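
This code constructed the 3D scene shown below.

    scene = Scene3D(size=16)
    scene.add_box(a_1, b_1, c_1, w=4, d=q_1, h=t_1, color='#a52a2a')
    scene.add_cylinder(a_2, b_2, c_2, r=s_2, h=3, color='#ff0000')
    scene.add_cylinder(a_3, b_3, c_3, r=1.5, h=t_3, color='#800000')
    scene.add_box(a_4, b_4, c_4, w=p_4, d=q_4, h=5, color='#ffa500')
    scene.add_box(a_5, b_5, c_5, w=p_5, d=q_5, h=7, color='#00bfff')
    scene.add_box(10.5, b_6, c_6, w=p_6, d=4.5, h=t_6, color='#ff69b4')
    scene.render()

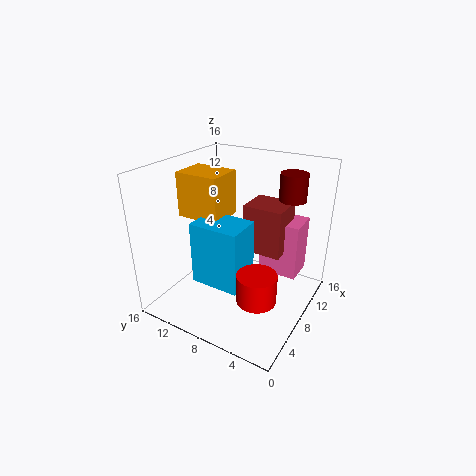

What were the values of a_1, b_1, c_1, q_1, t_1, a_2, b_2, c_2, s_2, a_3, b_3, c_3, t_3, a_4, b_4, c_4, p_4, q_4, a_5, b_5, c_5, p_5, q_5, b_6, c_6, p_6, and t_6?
a_1 = 9, b_1 = 3.5, c_1 = 6, q_1 = 4.5, t_1 = 5.5, a_2 = 4, b_2 = 3.5, c_2 = 4, s_2 = 2, a_3 = 12, b_3 = 3.5, c_3 = 12, t_3 = 3, a_4 = 6, b_4 = 9.5, c_4 = 10, p_4 = 4, q_4 = 5, a_5 = 4, b_5 = 6, c_5 = 3.5, p_5 = 4, q_5 = 5.5, b_6 = 2, c_6 = 3, p_6 = 3.5, t_6 = 6.5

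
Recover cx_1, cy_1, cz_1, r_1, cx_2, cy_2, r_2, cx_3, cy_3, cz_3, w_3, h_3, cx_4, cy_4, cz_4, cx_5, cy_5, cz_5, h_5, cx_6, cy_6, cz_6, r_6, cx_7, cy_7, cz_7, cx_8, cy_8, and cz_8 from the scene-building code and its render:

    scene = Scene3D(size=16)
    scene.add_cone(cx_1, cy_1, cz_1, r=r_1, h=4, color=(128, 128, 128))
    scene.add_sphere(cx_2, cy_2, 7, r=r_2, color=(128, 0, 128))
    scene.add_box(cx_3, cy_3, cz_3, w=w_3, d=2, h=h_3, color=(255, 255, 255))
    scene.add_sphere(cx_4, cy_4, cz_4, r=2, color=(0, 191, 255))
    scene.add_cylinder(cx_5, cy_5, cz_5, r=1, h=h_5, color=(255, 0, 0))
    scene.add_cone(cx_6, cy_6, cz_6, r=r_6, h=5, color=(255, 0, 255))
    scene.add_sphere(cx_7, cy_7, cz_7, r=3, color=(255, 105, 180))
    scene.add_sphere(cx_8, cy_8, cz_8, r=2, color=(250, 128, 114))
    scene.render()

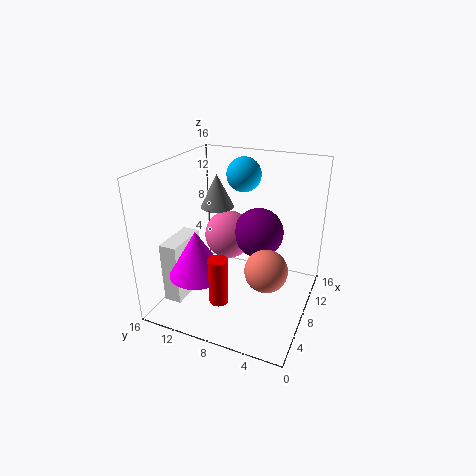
cx_1 = 11; cy_1 = 12; cz_1 = 10; r_1 = 2; cx_2 = 12; cy_2 = 7; r_2 = 3; cx_3 = 3; cy_3 = 13; cz_3 = 1; w_3 = 5; h_3 = 7; cx_4 = 12; cy_4 = 9; cz_4 = 14; cx_5 = 3; cy_5 = 8; cz_5 = 3; h_5 = 5; cx_6 = 4; cy_6 = 11; cz_6 = 5; r_6 = 3; cx_7 = 12; cy_7 = 11; cz_7 = 6; cx_8 = 3; cy_8 = 3; cz_8 = 8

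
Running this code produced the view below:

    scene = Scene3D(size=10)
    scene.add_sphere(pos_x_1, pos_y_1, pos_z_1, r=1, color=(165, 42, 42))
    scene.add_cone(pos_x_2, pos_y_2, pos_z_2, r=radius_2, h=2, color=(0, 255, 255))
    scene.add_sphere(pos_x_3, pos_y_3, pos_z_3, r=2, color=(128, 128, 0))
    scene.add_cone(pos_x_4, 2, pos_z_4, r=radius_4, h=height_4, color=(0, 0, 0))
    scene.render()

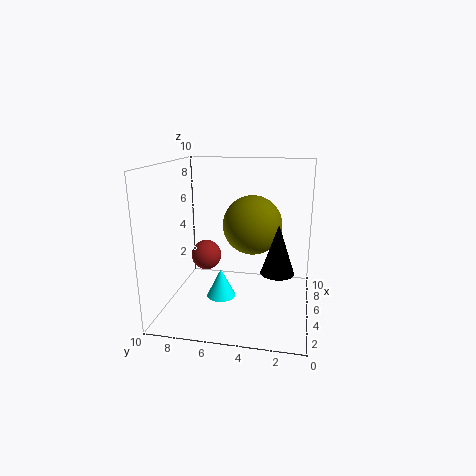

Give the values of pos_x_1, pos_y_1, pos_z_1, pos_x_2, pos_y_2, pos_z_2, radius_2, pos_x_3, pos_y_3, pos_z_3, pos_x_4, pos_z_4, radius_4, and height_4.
pos_x_1 = 4; pos_y_1 = 7; pos_z_1 = 4; pos_x_2 = 4; pos_y_2 = 6; pos_z_2 = 1; radius_2 = 1; pos_x_3 = 5; pos_y_3 = 4; pos_z_3 = 6; pos_x_4 = 2; pos_z_4 = 4; radius_4 = 1; height_4 = 3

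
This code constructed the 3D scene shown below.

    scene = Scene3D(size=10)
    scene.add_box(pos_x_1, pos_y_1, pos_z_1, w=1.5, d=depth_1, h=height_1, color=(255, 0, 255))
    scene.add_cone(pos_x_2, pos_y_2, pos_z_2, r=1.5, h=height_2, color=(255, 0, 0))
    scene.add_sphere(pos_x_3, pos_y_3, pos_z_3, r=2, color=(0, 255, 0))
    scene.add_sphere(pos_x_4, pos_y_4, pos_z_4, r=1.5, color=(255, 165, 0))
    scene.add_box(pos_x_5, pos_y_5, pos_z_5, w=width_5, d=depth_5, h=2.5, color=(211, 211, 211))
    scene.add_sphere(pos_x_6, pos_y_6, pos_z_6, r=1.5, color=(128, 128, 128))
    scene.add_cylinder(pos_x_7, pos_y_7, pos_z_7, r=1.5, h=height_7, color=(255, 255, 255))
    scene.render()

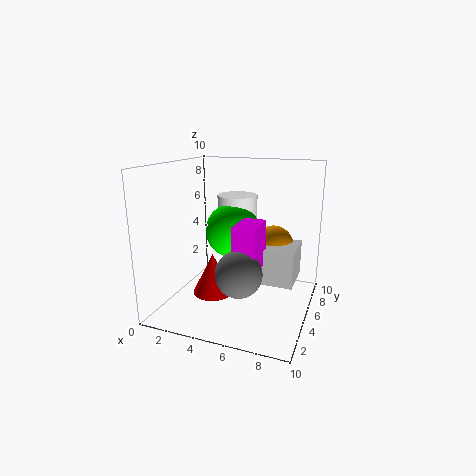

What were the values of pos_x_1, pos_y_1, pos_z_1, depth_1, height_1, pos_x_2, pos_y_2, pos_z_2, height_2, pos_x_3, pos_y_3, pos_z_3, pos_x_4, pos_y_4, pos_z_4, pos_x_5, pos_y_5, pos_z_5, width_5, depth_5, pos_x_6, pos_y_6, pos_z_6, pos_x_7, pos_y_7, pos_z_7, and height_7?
pos_x_1 = 5.5, pos_y_1 = 2.5, pos_z_1 = 3.5, depth_1 = 2.5, height_1 = 3, pos_x_2 = 3, pos_y_2 = 5, pos_z_2 = 0.5, height_2 = 3, pos_x_3 = 4, pos_y_3 = 6.5, pos_z_3 = 5, pos_x_4 = 7, pos_y_4 = 7, pos_z_4 = 4, pos_x_5 = 5.5, pos_y_5 = 4.5, pos_z_5 = 2, width_5 = 3.5, depth_5 = 3, pos_x_6 = 6, pos_y_6 = 2.5, pos_z_6 = 3.5, pos_x_7 = 4, pos_y_7 = 7.5, pos_z_7 = 5, height_7 = 2.5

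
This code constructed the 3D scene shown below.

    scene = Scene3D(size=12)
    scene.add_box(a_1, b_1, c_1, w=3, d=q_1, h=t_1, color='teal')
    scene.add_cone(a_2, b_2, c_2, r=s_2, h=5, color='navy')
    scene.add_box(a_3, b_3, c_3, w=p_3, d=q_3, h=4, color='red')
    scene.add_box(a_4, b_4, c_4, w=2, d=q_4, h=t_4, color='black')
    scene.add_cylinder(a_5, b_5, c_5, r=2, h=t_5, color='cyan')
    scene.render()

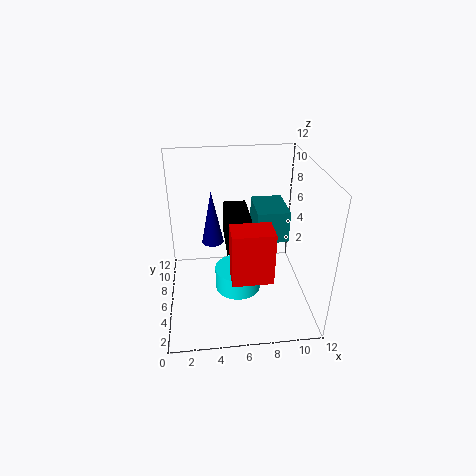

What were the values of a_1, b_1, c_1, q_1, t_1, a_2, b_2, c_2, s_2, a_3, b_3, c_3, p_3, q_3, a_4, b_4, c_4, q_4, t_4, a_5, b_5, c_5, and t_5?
a_1 = 8, b_1 = 8, c_1 = 4, q_1 = 4, t_1 = 3, a_2 = 4, b_2 = 9, c_2 = 4, s_2 = 1, a_3 = 5, b_3 = 1, c_3 = 5, p_3 = 3, q_3 = 2, a_4 = 5, b_4 = 5, c_4 = 5, q_4 = 4, t_4 = 3, a_5 = 6, b_5 = 6, c_5 = 1, t_5 = 2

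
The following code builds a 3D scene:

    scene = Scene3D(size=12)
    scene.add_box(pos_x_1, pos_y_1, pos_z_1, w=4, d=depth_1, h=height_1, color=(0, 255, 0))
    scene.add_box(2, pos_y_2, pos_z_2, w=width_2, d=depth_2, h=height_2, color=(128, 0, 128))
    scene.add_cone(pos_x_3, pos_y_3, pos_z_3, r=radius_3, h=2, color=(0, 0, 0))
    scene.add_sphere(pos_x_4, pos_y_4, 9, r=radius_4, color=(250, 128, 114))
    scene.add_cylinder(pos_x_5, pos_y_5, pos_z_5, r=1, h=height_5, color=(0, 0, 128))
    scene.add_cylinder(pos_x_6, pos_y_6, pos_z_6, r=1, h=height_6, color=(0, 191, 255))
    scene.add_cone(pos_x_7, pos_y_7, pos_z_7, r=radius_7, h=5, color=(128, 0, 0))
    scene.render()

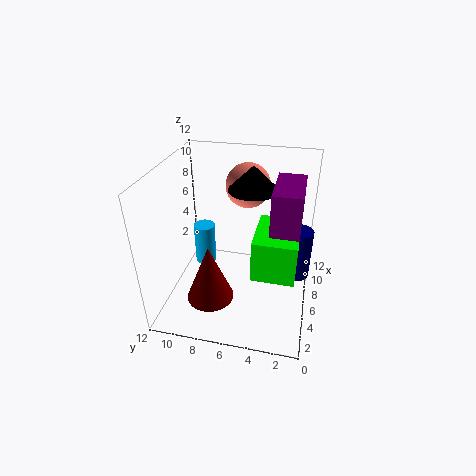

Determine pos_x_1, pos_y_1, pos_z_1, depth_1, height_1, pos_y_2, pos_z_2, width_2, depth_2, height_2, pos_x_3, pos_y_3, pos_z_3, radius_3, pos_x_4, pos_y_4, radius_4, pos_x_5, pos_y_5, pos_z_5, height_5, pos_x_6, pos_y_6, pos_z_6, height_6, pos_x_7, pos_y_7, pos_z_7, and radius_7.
pos_x_1 = 1
pos_y_1 = 1
pos_z_1 = 6
depth_1 = 3
height_1 = 3
pos_y_2 = 1
pos_z_2 = 8
width_2 = 4
depth_2 = 2
height_2 = 4
pos_x_3 = 7
pos_y_3 = 5
pos_z_3 = 10
radius_3 = 2
pos_x_4 = 10
pos_y_4 = 6
radius_4 = 2
pos_x_5 = 5
pos_y_5 = 1
pos_z_5 = 4
height_5 = 4
pos_x_6 = 9
pos_y_6 = 10
pos_z_6 = 1
height_6 = 4
pos_x_7 = 4
pos_y_7 = 8
pos_z_7 = 1
radius_7 = 2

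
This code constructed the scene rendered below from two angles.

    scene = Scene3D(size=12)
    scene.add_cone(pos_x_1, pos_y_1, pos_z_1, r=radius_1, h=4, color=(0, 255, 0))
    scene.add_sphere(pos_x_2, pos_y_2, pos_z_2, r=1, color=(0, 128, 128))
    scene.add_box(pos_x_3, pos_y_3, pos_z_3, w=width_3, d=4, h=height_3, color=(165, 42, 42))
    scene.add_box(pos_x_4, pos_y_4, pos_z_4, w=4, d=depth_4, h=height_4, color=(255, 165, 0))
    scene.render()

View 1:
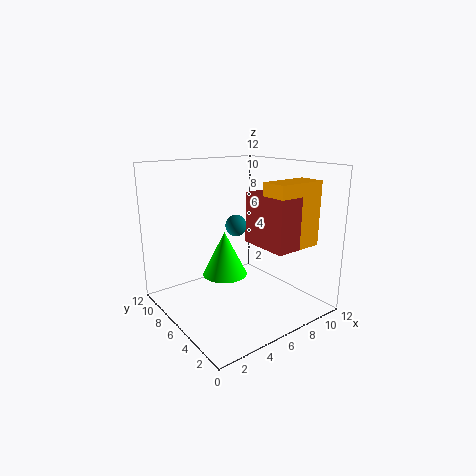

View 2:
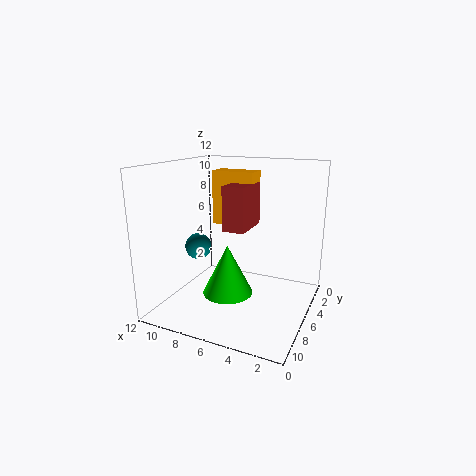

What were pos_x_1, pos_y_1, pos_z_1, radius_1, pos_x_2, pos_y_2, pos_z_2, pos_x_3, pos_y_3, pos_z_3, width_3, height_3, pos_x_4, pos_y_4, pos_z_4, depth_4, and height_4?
pos_x_1 = 6, pos_y_1 = 8, pos_z_1 = 2, radius_1 = 2, pos_x_2 = 8, pos_y_2 = 9, pos_z_2 = 6, pos_x_3 = 6, pos_y_3 = 1, pos_z_3 = 6, width_3 = 2, height_3 = 4, pos_x_4 = 6, pos_y_4 = 1, pos_z_4 = 6, depth_4 = 2, height_4 = 5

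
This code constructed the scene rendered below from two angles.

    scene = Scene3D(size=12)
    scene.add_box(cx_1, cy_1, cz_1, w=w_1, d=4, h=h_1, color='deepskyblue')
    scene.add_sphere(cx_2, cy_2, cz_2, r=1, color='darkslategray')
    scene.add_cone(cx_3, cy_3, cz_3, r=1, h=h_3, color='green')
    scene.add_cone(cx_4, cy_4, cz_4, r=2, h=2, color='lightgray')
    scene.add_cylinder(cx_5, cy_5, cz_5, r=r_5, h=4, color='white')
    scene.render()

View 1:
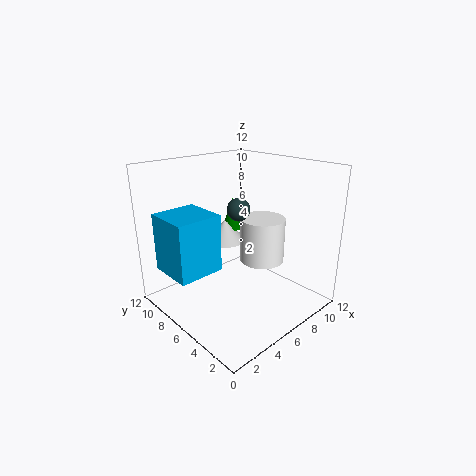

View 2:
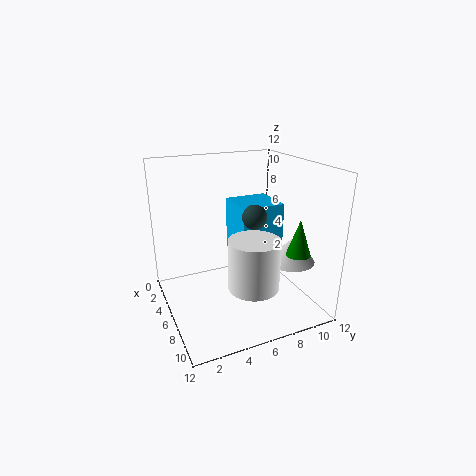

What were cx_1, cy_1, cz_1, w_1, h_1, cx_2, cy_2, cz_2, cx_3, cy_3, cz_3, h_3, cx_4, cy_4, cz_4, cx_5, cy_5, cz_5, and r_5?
cx_1 = 1
cy_1 = 7
cz_1 = 3
w_1 = 4
h_1 = 5
cx_2 = 7
cy_2 = 7
cz_2 = 8
cx_3 = 9
cy_3 = 10
cz_3 = 5
h_3 = 3
cx_4 = 8
cy_4 = 10
cz_4 = 4
cx_5 = 9
cy_5 = 6
cz_5 = 3
r_5 = 2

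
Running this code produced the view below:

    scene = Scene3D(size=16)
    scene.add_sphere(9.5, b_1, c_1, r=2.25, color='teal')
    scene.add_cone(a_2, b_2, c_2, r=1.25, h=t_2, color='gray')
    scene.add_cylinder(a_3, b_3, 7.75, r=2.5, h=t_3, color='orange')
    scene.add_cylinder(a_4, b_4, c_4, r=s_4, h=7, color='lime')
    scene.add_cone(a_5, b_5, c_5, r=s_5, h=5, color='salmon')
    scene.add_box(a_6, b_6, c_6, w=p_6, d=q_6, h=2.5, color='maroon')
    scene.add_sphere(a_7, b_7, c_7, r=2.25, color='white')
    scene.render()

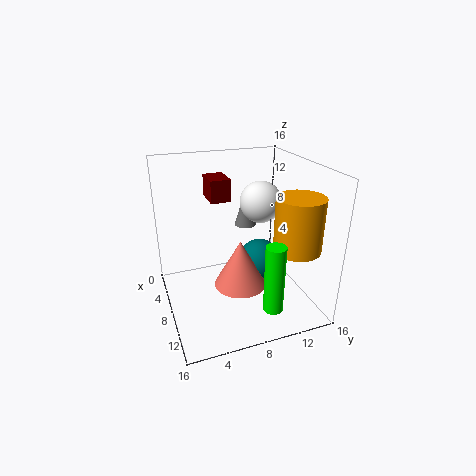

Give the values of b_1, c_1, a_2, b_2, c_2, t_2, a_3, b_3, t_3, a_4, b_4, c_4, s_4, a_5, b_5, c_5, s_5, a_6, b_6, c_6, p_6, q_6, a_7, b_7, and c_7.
b_1 = 10, c_1 = 5.75, a_2 = 5.75, b_2 = 9.75, c_2 = 8.5, t_2 = 4.25, a_3 = 12.25, b_3 = 13, t_3 = 5.75, a_4 = 14.75, b_4 = 9.25, c_4 = 3, s_4 = 1, a_5 = 10.75, b_5 = 7.25, c_5 = 4, s_5 = 2.75, a_6 = 3.25, b_6 = 5.5, c_6 = 11.75, p_6 = 3.25, q_6 = 2.25, a_7 = 8.25, b_7 = 10.5, c_7 = 12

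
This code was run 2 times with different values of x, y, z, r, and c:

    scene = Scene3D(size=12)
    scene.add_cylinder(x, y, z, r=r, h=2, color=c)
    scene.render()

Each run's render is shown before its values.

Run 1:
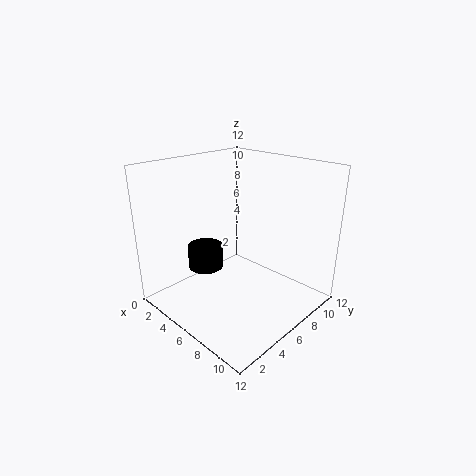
x = 3.5
y = 4.5
z = 3
r = 1.5
c = 'black'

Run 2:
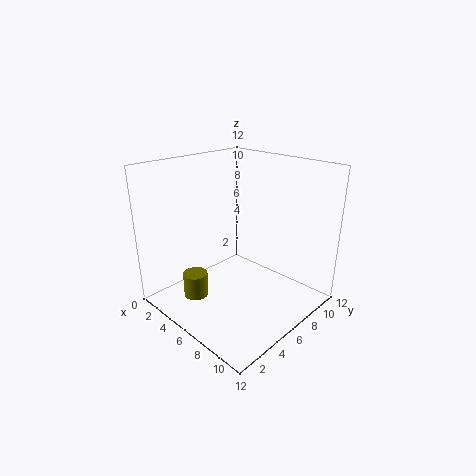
x = 4.5
y = 2.5
z = 1.5
r = 1
c = 'olive'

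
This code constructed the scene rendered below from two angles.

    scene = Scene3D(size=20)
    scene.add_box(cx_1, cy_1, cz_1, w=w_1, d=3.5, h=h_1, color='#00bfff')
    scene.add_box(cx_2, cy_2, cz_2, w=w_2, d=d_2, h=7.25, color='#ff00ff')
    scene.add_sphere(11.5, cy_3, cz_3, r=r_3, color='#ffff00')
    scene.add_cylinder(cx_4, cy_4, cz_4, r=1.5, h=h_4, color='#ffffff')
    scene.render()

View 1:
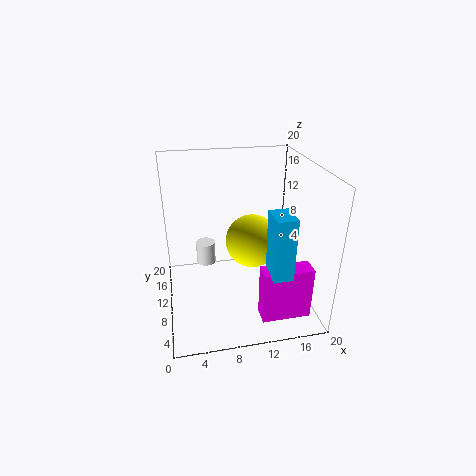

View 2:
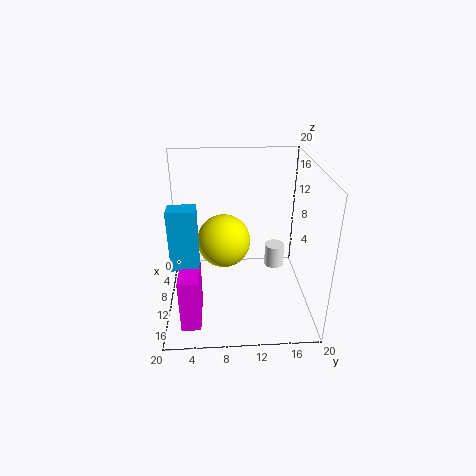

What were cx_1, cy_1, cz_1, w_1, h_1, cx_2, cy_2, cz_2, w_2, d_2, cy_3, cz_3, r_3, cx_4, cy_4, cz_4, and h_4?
cx_1 = 12.5; cy_1 = 1.25; cz_1 = 8.25; w_1 = 2.5; h_1 = 8; cx_2 = 11.75; cy_2 = 2.25; cz_2 = 1.25; w_2 = 6.5; d_2 = 2.5; cy_3 = 8; cz_3 = 10.5; r_3 = 3.5; cx_4 = 6; cy_4 = 16; cz_4 = 3; h_4 = 3.5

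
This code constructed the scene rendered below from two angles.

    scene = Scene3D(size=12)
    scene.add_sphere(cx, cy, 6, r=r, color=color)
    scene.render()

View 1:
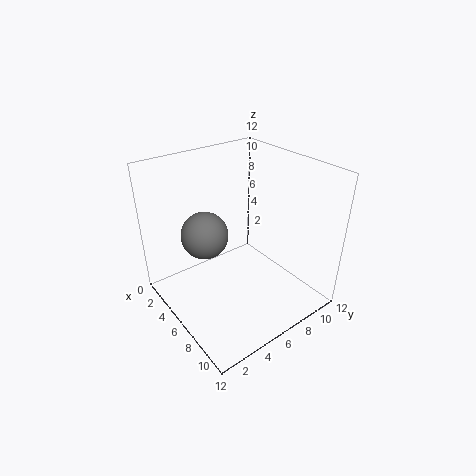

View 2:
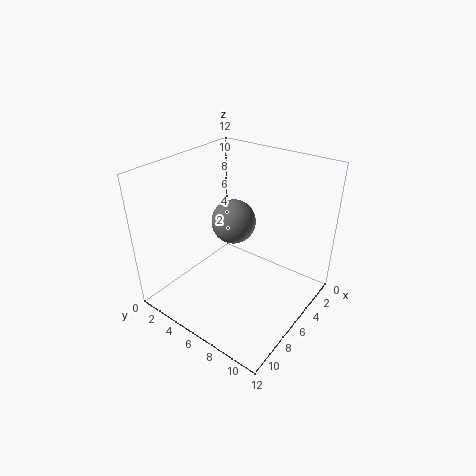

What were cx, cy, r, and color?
cx = 4, cy = 4, r = 2, color = 'gray'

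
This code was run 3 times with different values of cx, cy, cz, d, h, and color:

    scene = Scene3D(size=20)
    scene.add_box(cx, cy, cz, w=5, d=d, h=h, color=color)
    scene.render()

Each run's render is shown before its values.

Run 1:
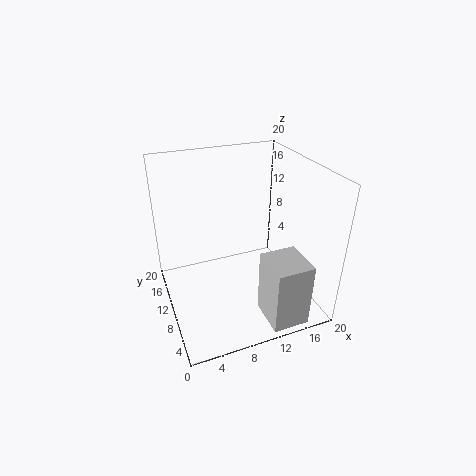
cx = 11.5
cy = 0.5
cz = 0.5
d = 5.5
h = 9
color = 'lightgray'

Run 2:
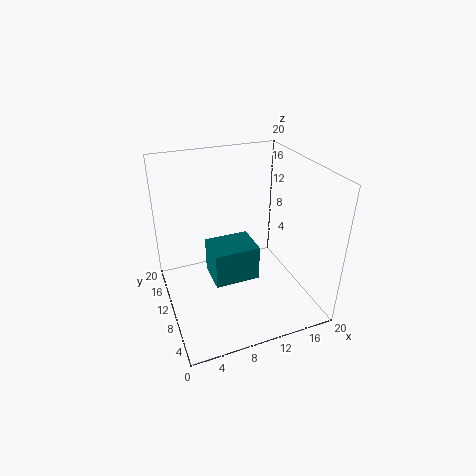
cx = 4
cy = 1
cz = 10
d = 4
h = 4
color = 'teal'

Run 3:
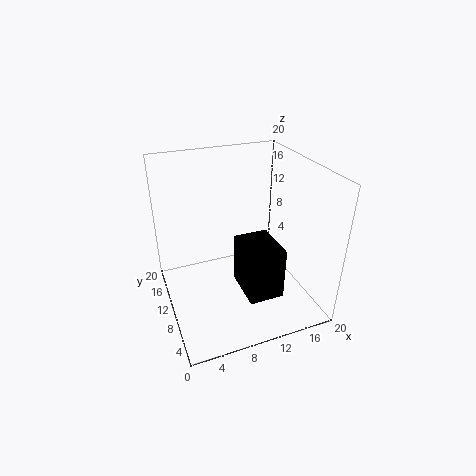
cx = 10
cy = 5
cz = 2
d = 6.5
h = 7.5
color = 'black'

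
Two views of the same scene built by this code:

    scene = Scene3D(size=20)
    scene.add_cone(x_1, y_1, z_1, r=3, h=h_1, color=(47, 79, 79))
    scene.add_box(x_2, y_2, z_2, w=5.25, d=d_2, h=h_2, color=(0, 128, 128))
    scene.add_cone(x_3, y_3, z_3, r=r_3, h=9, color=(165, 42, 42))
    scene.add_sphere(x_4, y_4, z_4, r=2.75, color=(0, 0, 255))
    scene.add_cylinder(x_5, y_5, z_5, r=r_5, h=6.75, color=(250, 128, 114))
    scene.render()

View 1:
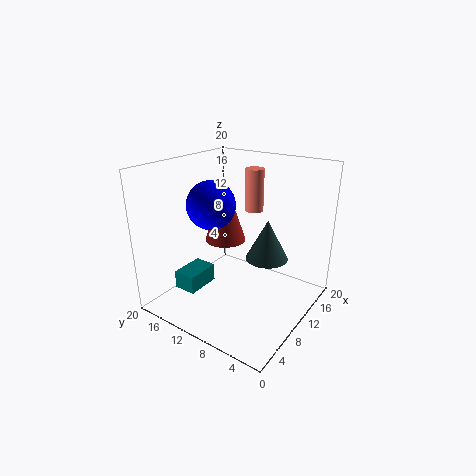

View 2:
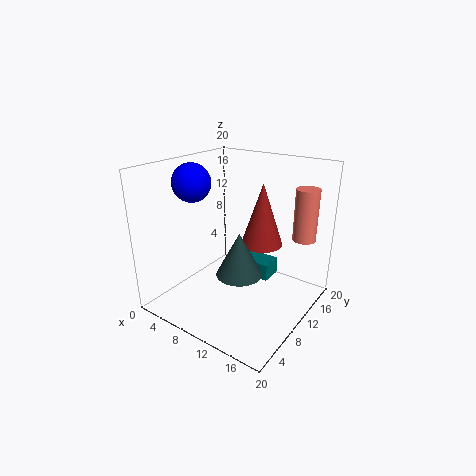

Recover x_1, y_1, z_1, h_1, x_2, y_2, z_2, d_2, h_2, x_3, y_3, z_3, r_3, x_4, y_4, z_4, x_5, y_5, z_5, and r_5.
x_1 = 12.5
y_1 = 6.75
z_1 = 6.75
h_1 = 5.75
x_2 = 6.25
y_2 = 15.75
z_2 = 0.5
d_2 = 3.5
h_2 = 2.75
x_3 = 11.75
y_3 = 13.5
z_3 = 8.25
r_3 = 3
x_4 = 3
y_4 = 8.75
z_4 = 17
x_5 = 18.5
y_5 = 12.75
z_5 = 11
r_5 = 1.5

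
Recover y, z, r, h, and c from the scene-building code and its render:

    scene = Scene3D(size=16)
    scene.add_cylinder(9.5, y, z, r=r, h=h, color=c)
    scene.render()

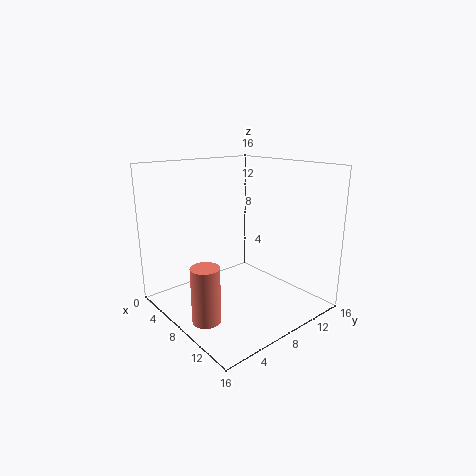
y = 2.5, z = 0.5, r = 1.5, h = 6, c = 'salmon'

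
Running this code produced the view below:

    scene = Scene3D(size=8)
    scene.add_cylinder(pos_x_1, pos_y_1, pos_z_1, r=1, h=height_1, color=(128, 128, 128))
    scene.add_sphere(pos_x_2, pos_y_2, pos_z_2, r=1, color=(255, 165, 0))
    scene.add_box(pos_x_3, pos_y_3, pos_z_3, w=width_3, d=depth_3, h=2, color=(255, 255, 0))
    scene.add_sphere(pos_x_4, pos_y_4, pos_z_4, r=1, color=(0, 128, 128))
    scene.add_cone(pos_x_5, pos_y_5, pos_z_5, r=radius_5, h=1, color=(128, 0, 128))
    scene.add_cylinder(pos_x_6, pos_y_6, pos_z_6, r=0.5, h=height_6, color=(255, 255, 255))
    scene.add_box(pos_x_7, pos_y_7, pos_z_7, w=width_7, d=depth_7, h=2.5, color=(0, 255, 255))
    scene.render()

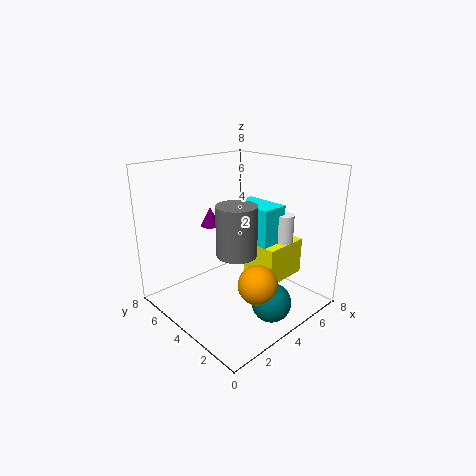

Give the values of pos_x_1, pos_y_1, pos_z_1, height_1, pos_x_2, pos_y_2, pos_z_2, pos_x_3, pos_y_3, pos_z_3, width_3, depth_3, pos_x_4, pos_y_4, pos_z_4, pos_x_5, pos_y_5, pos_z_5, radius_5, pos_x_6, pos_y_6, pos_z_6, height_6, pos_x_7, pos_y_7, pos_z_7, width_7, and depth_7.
pos_x_1 = 2.5
pos_y_1 = 2.5
pos_z_1 = 4
height_1 = 2.5
pos_x_2 = 3
pos_y_2 = 1.5
pos_z_2 = 2.5
pos_x_3 = 4
pos_y_3 = 1.5
pos_z_3 = 2
width_3 = 2.5
depth_3 = 2
pos_x_4 = 3.5
pos_y_4 = 1
pos_z_4 = 1.5
pos_x_5 = 2.5
pos_y_5 = 4.5
pos_z_5 = 5
radius_5 = 0.5
pos_x_6 = 5.5
pos_y_6 = 2
pos_z_6 = 2.5
height_6 = 3
pos_x_7 = 4
pos_y_7 = 2
pos_z_7 = 3.5
width_7 = 1.5
depth_7 = 2.5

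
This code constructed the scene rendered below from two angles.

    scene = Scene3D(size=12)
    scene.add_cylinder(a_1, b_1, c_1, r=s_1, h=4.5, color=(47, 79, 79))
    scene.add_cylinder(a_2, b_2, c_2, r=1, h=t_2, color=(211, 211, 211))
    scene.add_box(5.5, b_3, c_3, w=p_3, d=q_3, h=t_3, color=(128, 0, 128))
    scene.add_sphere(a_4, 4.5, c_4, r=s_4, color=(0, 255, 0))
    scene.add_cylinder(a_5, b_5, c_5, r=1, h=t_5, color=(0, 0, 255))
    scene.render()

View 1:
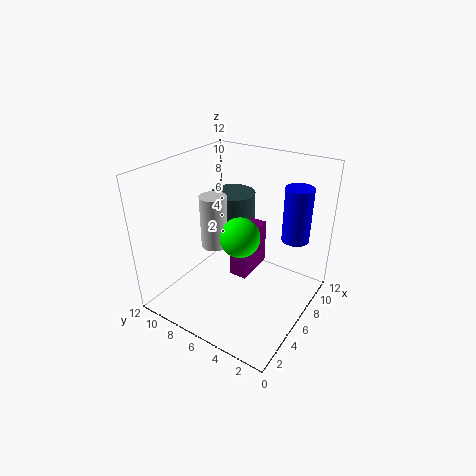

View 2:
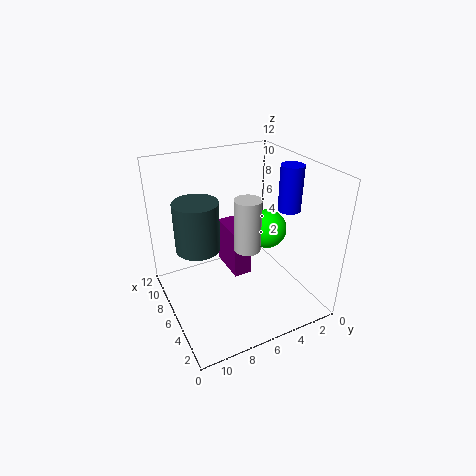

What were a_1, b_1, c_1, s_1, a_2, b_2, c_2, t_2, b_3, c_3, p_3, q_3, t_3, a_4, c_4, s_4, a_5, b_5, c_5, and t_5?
a_1 = 9; b_1 = 8.5; c_1 = 4; s_1 = 2; a_2 = 3.5; b_2 = 6.5; c_2 = 6.5; t_2 = 4; b_3 = 5; c_3 = 2.5; p_3 = 3.5; q_3 = 1.5; t_3 = 4; a_4 = 4; c_4 = 7.5; s_4 = 1.5; a_5 = 6; b_5 = 1; c_5 = 7.5; t_5 = 4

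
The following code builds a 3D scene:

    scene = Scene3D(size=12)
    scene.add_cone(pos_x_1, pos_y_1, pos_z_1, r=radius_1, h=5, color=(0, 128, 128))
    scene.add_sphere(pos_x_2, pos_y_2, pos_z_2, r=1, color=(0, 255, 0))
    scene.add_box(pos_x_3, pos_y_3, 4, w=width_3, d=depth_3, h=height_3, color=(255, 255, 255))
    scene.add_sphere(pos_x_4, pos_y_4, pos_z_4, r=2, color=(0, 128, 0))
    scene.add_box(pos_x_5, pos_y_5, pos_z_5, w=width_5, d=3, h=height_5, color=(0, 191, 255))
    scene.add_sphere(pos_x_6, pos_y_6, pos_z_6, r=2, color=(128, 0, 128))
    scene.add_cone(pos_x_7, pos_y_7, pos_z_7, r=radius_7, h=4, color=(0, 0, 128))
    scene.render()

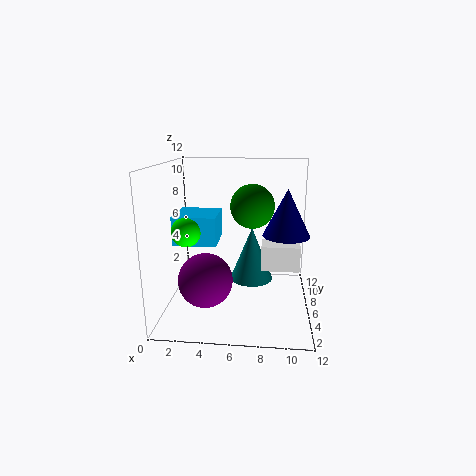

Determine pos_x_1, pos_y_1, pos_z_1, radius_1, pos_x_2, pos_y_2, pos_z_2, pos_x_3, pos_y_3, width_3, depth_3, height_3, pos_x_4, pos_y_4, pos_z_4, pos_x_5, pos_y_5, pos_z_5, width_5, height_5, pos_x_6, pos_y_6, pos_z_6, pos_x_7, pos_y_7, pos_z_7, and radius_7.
pos_x_1 = 7; pos_y_1 = 9; pos_z_1 = 1; radius_1 = 2; pos_x_2 = 3; pos_y_2 = 1; pos_z_2 = 8; pos_x_3 = 8; pos_y_3 = 4; width_3 = 3; depth_3 = 2; height_3 = 2; pos_x_4 = 7; pos_y_4 = 9; pos_z_4 = 8; pos_x_5 = 2; pos_y_5 = 1; pos_z_5 = 7; width_5 = 3; height_5 = 2; pos_x_6 = 4; pos_y_6 = 2; pos_z_6 = 4; pos_x_7 = 10; pos_y_7 = 7; pos_z_7 = 6; radius_7 = 2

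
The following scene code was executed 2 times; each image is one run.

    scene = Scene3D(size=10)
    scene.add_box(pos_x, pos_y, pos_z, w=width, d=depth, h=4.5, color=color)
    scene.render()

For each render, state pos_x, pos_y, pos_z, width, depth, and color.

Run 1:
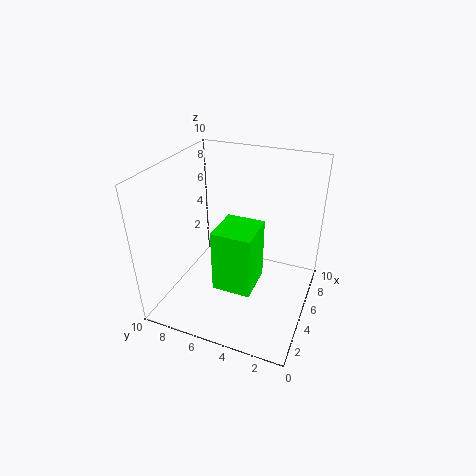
pos_x = 3.25
pos_y = 3.5
pos_z = 1.5
width = 3
depth = 2.75
color = 'lime'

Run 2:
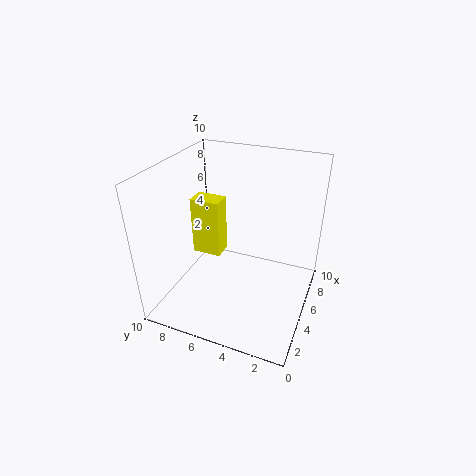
pos_x = 6
pos_y = 7
pos_z = 2.25
width = 1.5
depth = 2.25
color = 'yellow'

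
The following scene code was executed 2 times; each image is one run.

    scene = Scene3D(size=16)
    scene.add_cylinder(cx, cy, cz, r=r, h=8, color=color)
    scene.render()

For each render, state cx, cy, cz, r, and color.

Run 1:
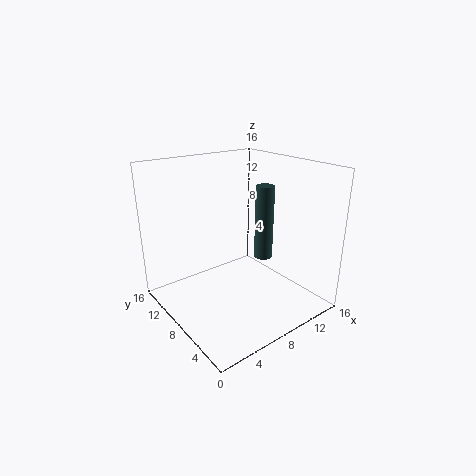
cx = 10; cy = 6; cz = 6; r = 1; color = 'darkslategray'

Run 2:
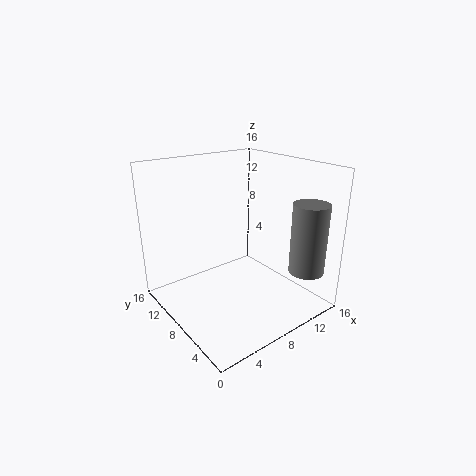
cx = 14; cy = 3; cz = 4; r = 2; color = 'gray'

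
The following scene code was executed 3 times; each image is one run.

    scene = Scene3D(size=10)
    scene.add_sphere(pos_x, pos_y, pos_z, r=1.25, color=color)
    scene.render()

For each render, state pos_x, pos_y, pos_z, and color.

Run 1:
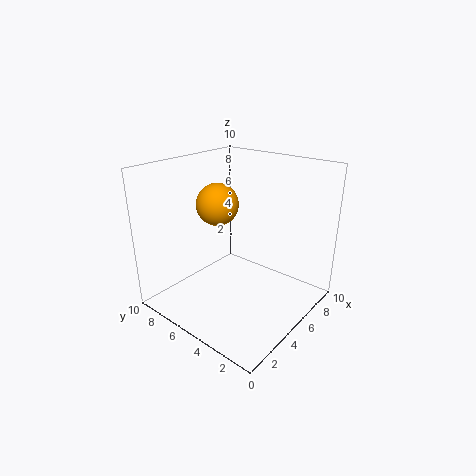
pos_x = 2.5, pos_y = 4.5, pos_z = 8.25, color = 'orange'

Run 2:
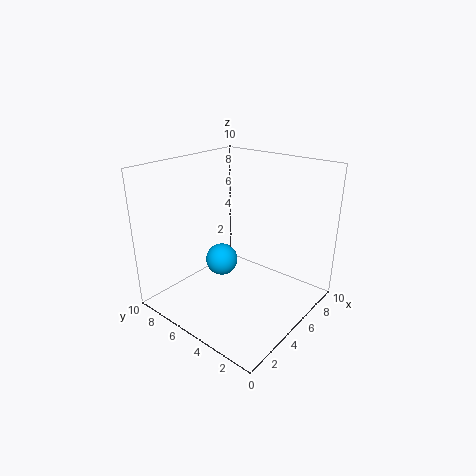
pos_x = 6, pos_y = 7.5, pos_z = 2, color = 'deepskyblue'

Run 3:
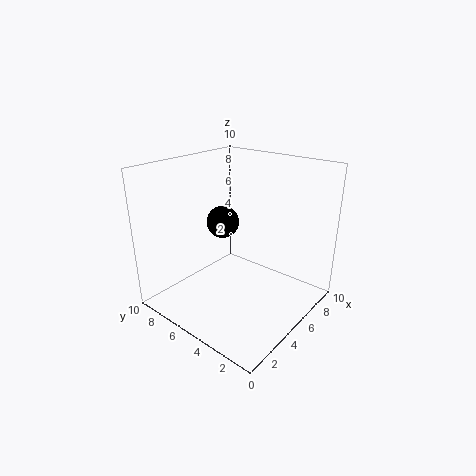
pos_x = 6.5, pos_y = 7.75, pos_z = 5, color = 'black'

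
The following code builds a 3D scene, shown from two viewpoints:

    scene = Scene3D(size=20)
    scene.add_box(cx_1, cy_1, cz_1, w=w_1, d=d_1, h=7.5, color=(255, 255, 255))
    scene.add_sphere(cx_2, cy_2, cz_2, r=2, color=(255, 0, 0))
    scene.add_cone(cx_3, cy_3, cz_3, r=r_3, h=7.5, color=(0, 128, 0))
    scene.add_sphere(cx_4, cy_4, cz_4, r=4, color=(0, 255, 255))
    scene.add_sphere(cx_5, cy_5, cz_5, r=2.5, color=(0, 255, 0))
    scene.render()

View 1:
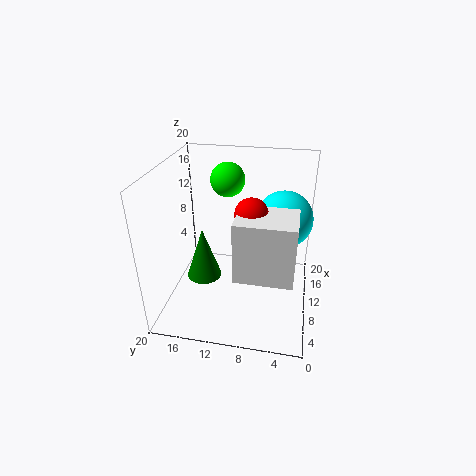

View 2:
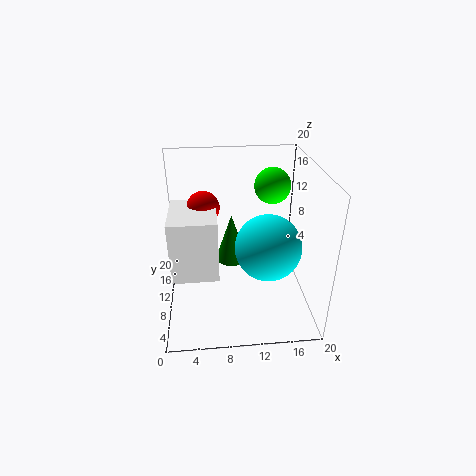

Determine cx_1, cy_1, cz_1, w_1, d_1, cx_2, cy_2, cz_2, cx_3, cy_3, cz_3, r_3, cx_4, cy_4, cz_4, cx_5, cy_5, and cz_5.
cx_1 = 1.5; cy_1 = 2; cz_1 = 9; w_1 = 5.5; d_1 = 7; cx_2 = 5.5; cy_2 = 7.5; cz_2 = 16; cx_3 = 9.5; cy_3 = 15; cz_3 = 3.5; r_3 = 2.5; cx_4 = 13; cy_4 = 4; cz_4 = 12; cx_5 = 15; cy_5 = 12.5; cz_5 = 16.5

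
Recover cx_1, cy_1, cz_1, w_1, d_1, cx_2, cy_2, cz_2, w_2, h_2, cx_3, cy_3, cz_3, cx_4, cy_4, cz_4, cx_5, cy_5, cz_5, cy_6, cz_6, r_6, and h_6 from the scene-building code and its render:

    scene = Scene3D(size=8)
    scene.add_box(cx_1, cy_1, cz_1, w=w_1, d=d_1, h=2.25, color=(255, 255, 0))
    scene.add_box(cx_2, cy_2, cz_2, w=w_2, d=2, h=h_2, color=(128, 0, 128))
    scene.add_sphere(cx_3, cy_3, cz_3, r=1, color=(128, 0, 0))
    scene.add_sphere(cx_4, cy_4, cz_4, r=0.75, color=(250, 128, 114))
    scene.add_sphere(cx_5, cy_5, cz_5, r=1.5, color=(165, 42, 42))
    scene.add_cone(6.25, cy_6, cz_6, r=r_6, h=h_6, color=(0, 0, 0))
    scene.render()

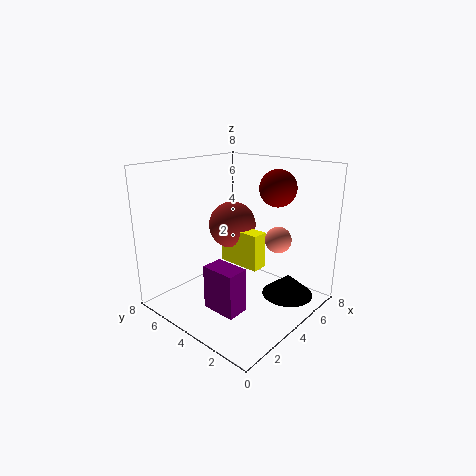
cx_1 = 5.25
cy_1 = 3.75
cz_1 = 1.5
w_1 = 1
d_1 = 2.75
cx_2 = 2
cy_2 = 2.75
cz_2 = 0.25
w_2 = 1.25
h_2 = 2.5
cx_3 = 5.5
cy_3 = 2.5
cz_3 = 6.75
cx_4 = 5.75
cy_4 = 2.5
cz_4 = 3.75
cx_5 = 6
cy_5 = 6.25
cz_5 = 3.75
cy_6 = 2
cz_6 = 0.25
r_6 = 1.5
h_6 = 1.25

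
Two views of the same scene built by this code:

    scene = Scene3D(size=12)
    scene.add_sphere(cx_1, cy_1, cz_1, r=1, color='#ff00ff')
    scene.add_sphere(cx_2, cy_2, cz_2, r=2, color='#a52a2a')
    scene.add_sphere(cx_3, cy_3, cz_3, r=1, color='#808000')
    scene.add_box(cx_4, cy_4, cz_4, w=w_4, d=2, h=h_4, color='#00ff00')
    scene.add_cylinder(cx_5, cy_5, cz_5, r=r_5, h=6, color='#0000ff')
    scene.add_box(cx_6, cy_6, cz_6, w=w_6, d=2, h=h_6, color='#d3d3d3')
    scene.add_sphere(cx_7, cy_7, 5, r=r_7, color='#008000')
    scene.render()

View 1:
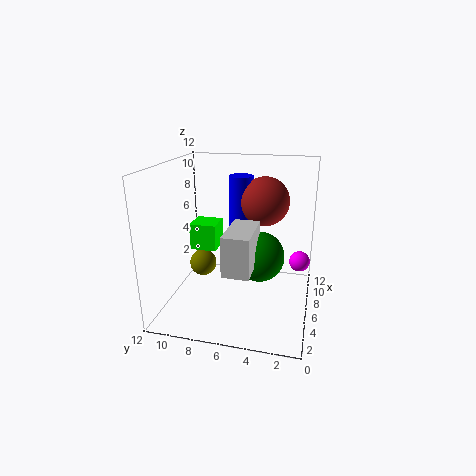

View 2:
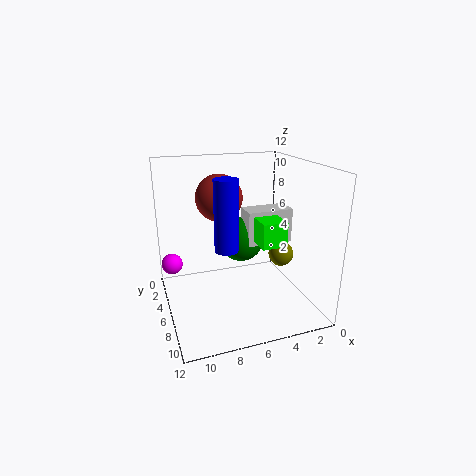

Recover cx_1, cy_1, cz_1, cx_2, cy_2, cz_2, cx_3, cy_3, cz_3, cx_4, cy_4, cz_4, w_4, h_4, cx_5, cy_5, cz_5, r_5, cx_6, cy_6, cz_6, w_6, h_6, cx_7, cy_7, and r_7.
cx_1 = 11
cy_1 = 1
cz_1 = 2
cx_2 = 7
cy_2 = 4
cz_2 = 9
cx_3 = 3
cy_3 = 8
cz_3 = 5
cx_4 = 3
cy_4 = 7
cz_4 = 6
w_4 = 2
h_4 = 2
cx_5 = 7
cy_5 = 6
cz_5 = 5
r_5 = 1
cx_6 = 1
cy_6 = 4
cz_6 = 5
w_6 = 4
h_6 = 3
cx_7 = 5
cy_7 = 4
r_7 = 2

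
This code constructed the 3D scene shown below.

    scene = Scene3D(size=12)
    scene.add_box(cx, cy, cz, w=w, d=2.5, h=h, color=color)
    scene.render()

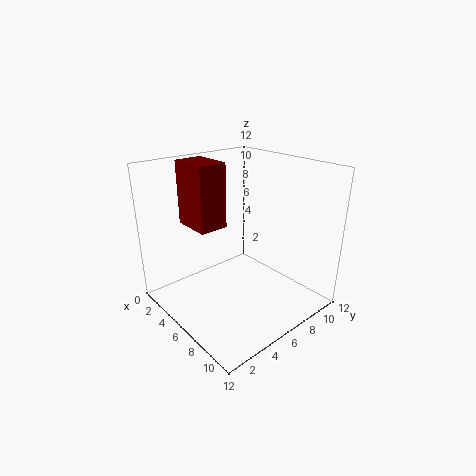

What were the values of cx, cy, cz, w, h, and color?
cx = 1; cy = 3.5; cz = 6.5; w = 3.5; h = 5.5; color = 'maroon'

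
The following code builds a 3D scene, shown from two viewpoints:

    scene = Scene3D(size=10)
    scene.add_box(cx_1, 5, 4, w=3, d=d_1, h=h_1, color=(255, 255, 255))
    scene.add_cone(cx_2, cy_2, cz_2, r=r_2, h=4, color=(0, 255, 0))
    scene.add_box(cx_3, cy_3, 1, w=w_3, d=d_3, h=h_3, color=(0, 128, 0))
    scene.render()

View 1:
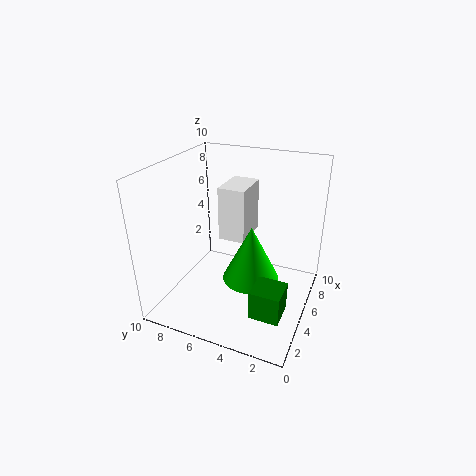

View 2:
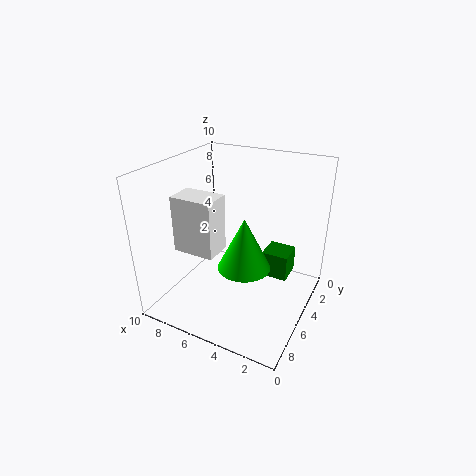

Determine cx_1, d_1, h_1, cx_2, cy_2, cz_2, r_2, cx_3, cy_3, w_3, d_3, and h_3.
cx_1 = 6
d_1 = 2
h_1 = 4
cx_2 = 5
cy_2 = 4
cz_2 = 2
r_2 = 2
cx_3 = 2
cy_3 = 1
w_3 = 2
d_3 = 2
h_3 = 2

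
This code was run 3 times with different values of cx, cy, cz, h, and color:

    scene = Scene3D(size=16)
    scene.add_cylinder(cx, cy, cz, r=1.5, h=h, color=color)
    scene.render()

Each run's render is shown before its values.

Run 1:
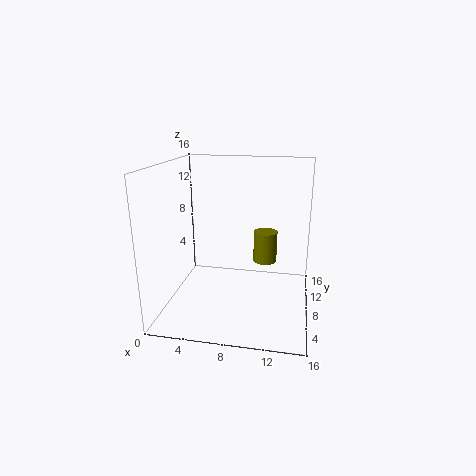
cx = 10.5; cy = 13.5; cz = 3; h = 4; color = 'olive'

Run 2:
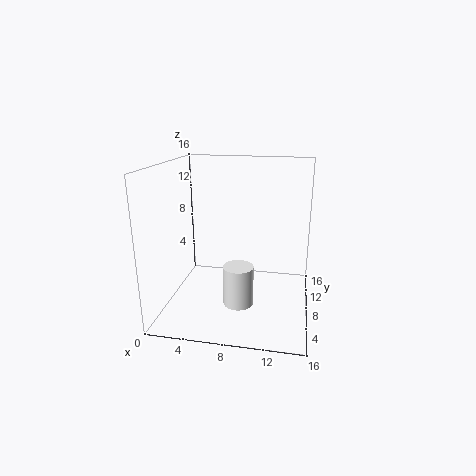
cx = 9; cy = 3; cz = 3; h = 4; color = 'white'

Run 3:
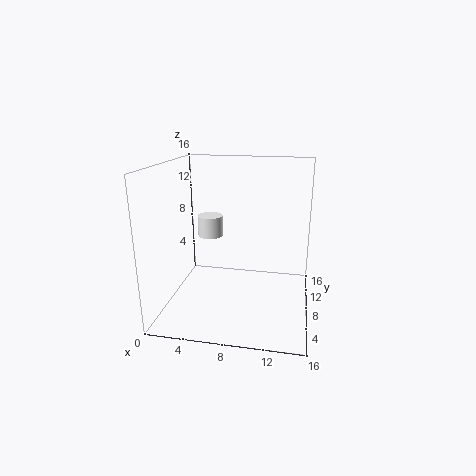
cx = 4; cy = 11; cz = 7; h = 2.5; color = 'white'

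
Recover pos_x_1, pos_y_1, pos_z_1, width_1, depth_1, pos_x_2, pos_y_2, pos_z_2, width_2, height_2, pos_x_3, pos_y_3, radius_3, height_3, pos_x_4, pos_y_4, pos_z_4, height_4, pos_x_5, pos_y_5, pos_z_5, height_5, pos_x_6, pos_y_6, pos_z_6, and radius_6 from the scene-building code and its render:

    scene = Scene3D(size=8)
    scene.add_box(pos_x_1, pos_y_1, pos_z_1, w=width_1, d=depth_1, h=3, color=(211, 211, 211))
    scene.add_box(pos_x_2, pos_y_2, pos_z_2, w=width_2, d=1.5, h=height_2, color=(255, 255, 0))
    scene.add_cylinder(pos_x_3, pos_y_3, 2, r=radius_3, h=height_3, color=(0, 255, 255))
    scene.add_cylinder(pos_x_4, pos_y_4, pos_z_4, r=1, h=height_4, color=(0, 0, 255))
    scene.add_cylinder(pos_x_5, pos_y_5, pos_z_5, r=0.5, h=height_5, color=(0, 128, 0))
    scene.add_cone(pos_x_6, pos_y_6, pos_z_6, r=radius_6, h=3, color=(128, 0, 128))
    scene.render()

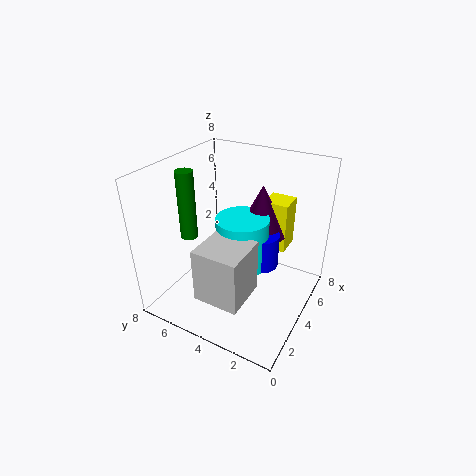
pos_x_1 = 1
pos_y_1 = 2.5
pos_z_1 = 1.5
width_1 = 2.5
depth_1 = 2.5
pos_x_2 = 6
pos_y_2 = 2
pos_z_2 = 2.5
width_2 = 1.5
height_2 = 3
pos_x_3 = 4.5
pos_y_3 = 4
radius_3 = 1.5
height_3 = 3
pos_x_4 = 5
pos_y_4 = 3
pos_z_4 = 2
height_4 = 2
pos_x_5 = 3.5
pos_y_5 = 7
pos_z_5 = 3.5
height_5 = 4
pos_x_6 = 6
pos_y_6 = 3.5
pos_z_6 = 3.5
radius_6 = 1.5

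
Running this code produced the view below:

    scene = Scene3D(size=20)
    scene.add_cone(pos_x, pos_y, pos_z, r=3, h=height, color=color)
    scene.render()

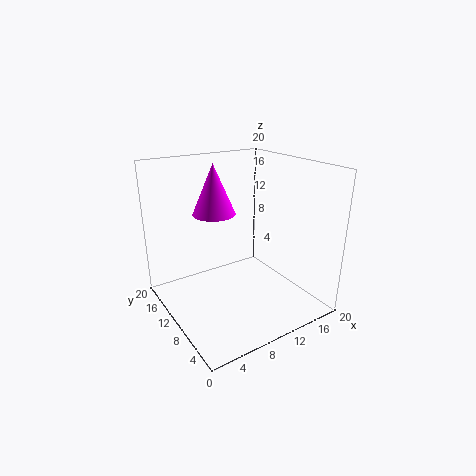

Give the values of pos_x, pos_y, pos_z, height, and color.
pos_x = 8, pos_y = 13, pos_z = 13, height = 7, color = 'magenta'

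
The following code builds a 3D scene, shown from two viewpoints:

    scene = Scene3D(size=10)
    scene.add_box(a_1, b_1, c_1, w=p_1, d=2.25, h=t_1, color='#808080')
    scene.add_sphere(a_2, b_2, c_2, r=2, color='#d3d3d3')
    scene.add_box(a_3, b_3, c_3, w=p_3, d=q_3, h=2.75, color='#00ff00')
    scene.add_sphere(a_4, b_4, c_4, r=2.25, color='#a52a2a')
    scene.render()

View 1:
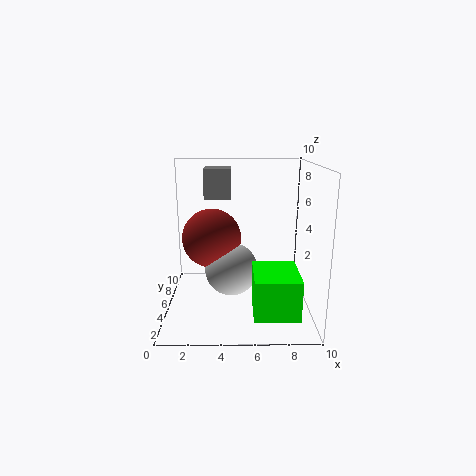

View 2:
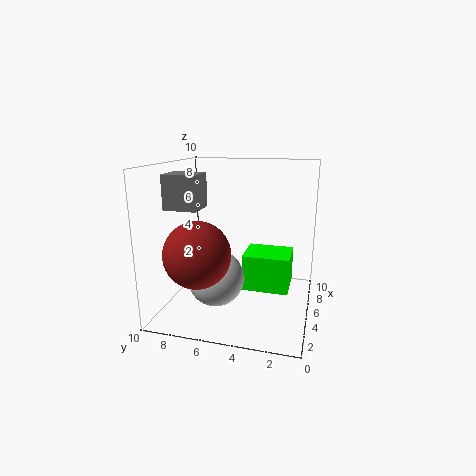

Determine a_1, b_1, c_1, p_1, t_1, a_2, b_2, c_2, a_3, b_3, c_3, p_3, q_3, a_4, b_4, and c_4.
a_1 = 2.5
b_1 = 7
c_1 = 7.25
p_1 = 2
t_1 = 2.25
a_2 = 4.5
b_2 = 6.5
c_2 = 2
a_3 = 6
b_3 = 1.5
c_3 = 0.5
p_3 = 3
q_3 = 3.5
a_4 = 3
b_4 = 7.25
c_4 = 4.25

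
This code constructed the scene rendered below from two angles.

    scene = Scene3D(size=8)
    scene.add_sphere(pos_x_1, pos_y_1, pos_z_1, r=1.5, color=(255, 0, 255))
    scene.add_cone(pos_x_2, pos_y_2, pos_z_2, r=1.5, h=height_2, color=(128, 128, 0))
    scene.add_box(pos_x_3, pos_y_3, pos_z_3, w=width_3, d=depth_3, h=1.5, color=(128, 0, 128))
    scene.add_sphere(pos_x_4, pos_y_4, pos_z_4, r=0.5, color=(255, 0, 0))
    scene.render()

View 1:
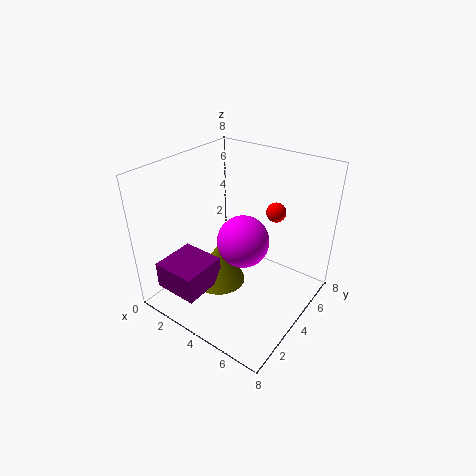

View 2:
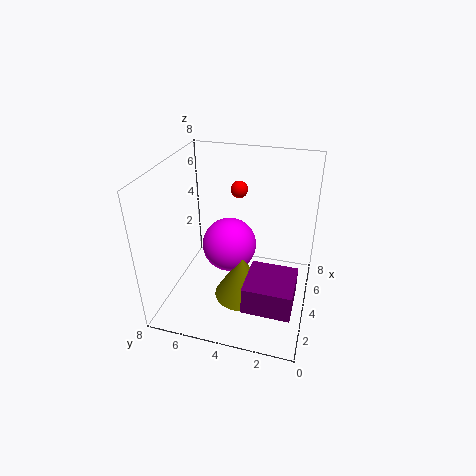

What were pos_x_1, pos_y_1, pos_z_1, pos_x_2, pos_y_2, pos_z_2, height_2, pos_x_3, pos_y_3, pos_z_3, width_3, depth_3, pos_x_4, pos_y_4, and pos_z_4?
pos_x_1 = 4, pos_y_1 = 4.5, pos_z_1 = 3.5, pos_x_2 = 3, pos_y_2 = 3.5, pos_z_2 = 1, height_2 = 2.5, pos_x_3 = 1, pos_y_3 = 0.5, pos_z_3 = 1.5, width_3 = 2.5, depth_3 = 2.5, pos_x_4 = 6, pos_y_4 = 4.5, pos_z_4 = 6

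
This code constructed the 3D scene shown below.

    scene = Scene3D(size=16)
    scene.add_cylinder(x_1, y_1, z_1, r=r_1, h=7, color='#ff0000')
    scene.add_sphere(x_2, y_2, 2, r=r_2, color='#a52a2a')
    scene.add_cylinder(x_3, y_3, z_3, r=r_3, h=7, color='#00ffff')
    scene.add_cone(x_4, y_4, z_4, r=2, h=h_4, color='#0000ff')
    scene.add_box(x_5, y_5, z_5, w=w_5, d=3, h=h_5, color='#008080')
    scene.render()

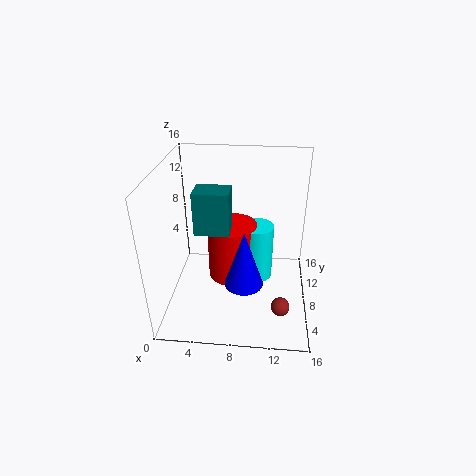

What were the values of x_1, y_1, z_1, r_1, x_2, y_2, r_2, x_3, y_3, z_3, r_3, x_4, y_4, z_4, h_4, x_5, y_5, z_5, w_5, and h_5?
x_1 = 7
y_1 = 11
z_1 = 1
r_1 = 3
x_2 = 13
y_2 = 4
r_2 = 1
x_3 = 10
y_3 = 11
z_3 = 1
r_3 = 2
x_4 = 9
y_4 = 4
z_4 = 5
h_4 = 6
x_5 = 3
y_5 = 8
z_5 = 8
w_5 = 4
h_5 = 5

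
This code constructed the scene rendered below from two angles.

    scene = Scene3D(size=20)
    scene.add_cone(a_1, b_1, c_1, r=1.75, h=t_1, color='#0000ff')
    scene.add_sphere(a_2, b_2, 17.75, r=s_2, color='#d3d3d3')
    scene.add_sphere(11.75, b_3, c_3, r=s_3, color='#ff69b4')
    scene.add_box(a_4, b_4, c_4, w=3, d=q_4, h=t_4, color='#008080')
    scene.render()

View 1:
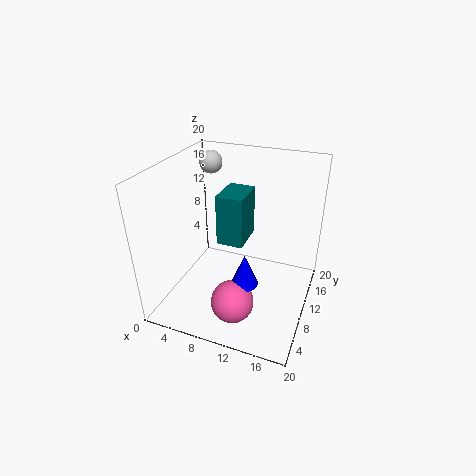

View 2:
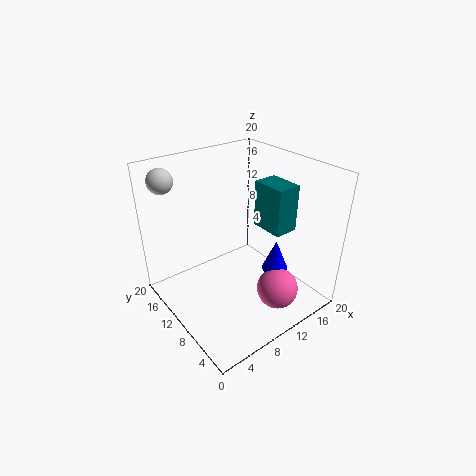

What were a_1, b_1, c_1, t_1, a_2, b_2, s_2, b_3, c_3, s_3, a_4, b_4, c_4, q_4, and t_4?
a_1 = 12.75, b_1 = 5.25, c_1 = 6.5, t_1 = 4.25, a_2 = 2.75, b_2 = 17.25, s_2 = 1.75, b_3 = 3.5, c_3 = 4.5, s_3 = 2.75, a_4 = 10.25, b_4 = 2.75, c_4 = 13.5, q_4 = 4.25, t_4 = 5.75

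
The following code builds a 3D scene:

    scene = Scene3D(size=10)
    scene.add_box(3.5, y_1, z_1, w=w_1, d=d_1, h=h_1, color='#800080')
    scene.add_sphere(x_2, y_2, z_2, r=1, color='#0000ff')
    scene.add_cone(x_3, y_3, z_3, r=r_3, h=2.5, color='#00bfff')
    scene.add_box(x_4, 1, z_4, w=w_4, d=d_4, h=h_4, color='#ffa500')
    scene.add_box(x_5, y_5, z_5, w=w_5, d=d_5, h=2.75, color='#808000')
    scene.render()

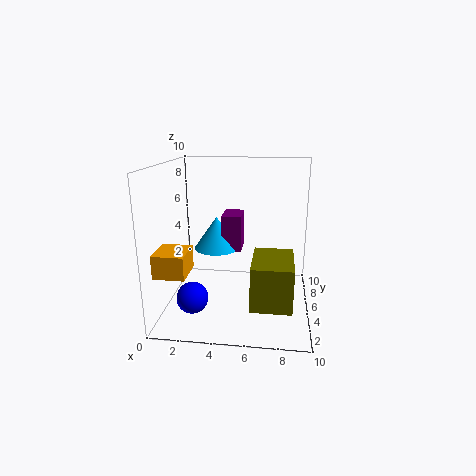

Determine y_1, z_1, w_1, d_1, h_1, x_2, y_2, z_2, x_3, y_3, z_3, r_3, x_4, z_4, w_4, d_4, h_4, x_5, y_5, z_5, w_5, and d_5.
y_1 = 6.75
z_1 = 3.25
w_1 = 1.5
d_1 = 2.25
h_1 = 2.75
x_2 = 2.5
y_2 = 1.75
z_2 = 2
x_3 = 3
y_3 = 7.5
z_3 = 3.25
r_3 = 1.75
x_4 = 0.25
z_4 = 3.5
w_4 = 2
d_4 = 2.25
h_4 = 1.5
x_5 = 6.25
y_5 = 0.5
z_5 = 2
w_5 = 2.5
d_5 = 3.5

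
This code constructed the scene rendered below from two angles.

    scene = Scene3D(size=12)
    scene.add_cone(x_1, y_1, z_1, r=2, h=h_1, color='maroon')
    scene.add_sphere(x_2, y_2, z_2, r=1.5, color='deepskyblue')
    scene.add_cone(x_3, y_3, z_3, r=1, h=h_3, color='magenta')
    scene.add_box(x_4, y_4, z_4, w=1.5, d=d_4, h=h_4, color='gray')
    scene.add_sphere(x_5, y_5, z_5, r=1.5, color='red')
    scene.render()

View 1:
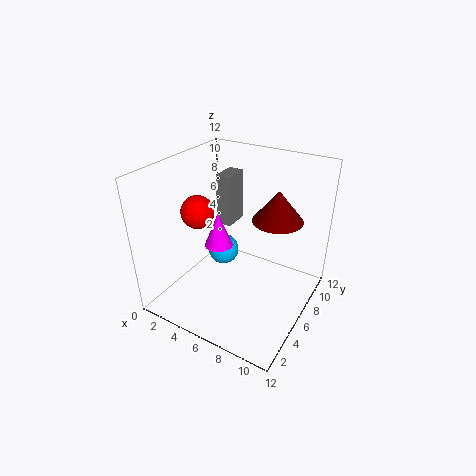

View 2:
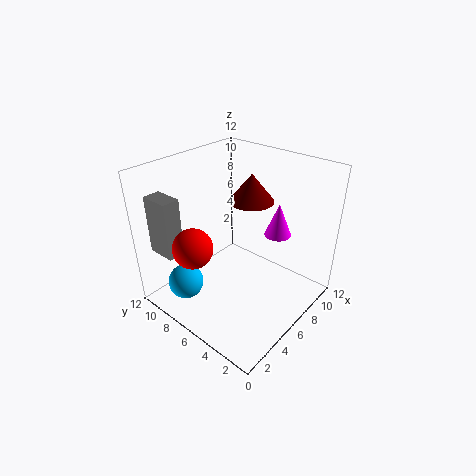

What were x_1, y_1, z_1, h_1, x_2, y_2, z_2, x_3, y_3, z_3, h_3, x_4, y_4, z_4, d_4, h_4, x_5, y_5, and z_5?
x_1 = 9; y_1 = 7; z_1 = 8; h_1 = 2.5; x_2 = 2.5; y_2 = 9; z_2 = 2; x_3 = 6.5; y_3 = 2.5; z_3 = 7.5; h_3 = 2.5; x_4 = 1.5; y_4 = 9.5; z_4 = 4.5; d_4 = 2.5; h_4 = 5; x_5 = 1.5; y_5 = 6.5; z_5 = 7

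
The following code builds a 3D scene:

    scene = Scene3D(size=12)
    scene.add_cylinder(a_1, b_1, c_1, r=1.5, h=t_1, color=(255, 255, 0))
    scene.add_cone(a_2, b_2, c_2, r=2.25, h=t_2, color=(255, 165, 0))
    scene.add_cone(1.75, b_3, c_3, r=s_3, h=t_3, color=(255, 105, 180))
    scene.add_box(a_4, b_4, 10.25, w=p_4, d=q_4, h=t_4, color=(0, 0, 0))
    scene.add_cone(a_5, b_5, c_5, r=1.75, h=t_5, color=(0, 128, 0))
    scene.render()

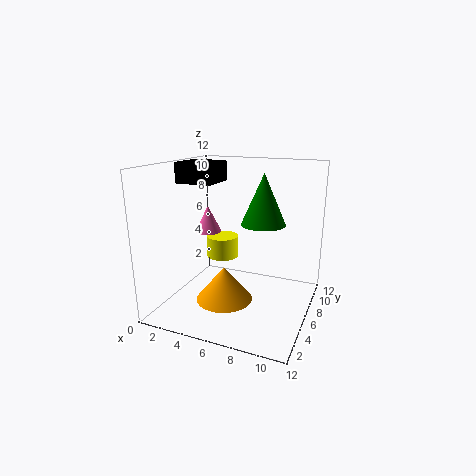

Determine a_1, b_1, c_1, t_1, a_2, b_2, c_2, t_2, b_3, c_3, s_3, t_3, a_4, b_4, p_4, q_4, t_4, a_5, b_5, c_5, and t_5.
a_1 = 3.25
b_1 = 8.75
c_1 = 3
t_1 = 2
a_2 = 5.75
b_2 = 3.75
c_2 = 1.5
t_2 = 2.75
b_3 = 8.75
c_3 = 5.25
s_3 = 1.25
t_3 = 2.5
a_4 = 0.5
b_4 = 5.5
p_4 = 3.25
q_4 = 3.25
t_4 = 1.75
a_5 = 8.25
b_5 = 5.75
c_5 = 7.5
t_5 = 4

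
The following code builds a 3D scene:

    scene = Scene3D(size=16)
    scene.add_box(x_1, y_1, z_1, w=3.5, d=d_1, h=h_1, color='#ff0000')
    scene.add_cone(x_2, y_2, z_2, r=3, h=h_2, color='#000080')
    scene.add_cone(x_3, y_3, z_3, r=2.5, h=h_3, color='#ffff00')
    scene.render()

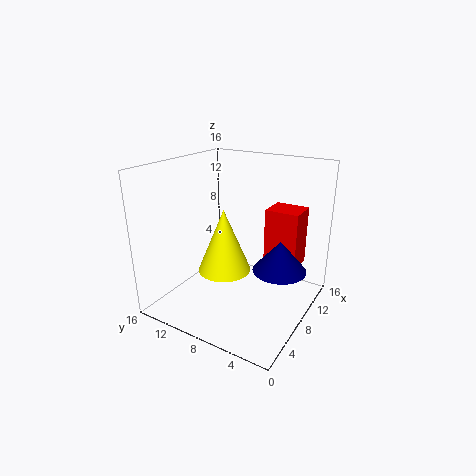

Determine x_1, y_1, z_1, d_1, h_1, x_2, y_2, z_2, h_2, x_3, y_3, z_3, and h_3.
x_1 = 11.5; y_1 = 2.5; z_1 = 3.5; d_1 = 4; h_1 = 7; x_2 = 9.5; y_2 = 3.5; z_2 = 4.5; h_2 = 3.5; x_3 = 3; y_3 = 6.5; z_3 = 7; h_3 = 6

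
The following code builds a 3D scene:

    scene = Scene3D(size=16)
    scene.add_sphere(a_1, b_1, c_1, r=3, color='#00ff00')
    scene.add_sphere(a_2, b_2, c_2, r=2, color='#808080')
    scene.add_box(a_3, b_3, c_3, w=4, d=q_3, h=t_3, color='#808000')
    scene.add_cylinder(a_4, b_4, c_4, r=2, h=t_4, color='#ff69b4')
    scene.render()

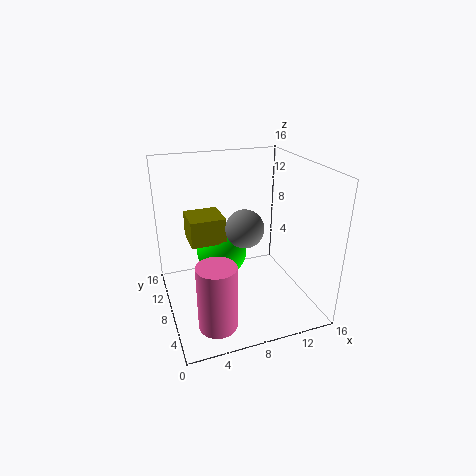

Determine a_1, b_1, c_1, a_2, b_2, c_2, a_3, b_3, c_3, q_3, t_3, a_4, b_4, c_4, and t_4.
a_1 = 7
b_1 = 11
c_1 = 5
a_2 = 8
b_2 = 6
c_2 = 10
a_3 = 3
b_3 = 9
c_3 = 7
q_3 = 4
t_3 = 3
a_4 = 4
b_4 = 3
c_4 = 1
t_4 = 7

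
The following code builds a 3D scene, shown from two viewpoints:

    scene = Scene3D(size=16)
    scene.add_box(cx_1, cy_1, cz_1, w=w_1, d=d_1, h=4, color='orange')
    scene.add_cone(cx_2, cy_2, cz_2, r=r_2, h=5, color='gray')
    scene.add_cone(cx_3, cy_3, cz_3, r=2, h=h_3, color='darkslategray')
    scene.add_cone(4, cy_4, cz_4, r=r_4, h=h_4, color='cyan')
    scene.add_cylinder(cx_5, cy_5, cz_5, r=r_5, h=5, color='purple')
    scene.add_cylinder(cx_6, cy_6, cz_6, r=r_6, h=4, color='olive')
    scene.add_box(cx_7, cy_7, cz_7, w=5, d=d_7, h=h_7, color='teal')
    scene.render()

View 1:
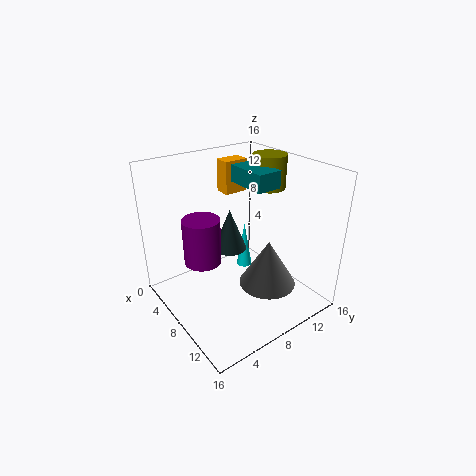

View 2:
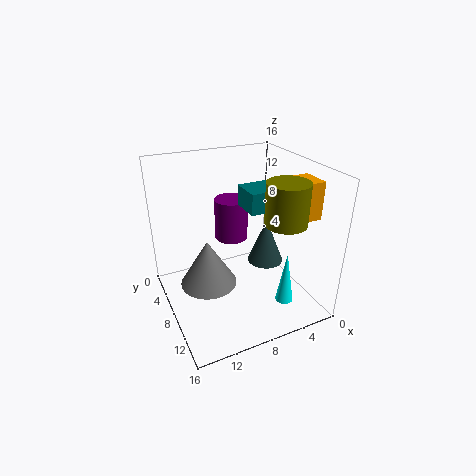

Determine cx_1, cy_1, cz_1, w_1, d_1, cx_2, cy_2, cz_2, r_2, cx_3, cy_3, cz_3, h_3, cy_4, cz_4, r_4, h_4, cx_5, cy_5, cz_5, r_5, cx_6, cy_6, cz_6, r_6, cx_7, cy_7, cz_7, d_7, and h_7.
cx_1 = 1
cy_1 = 10
cz_1 = 11
w_1 = 2
d_1 = 3
cx_2 = 12
cy_2 = 9
cz_2 = 4
r_2 = 3
cx_3 = 5
cy_3 = 9
cz_3 = 5
h_3 = 5
cy_4 = 12
cz_4 = 1
r_4 = 1
h_4 = 6
cx_5 = 7
cy_5 = 4
cz_5 = 6
r_5 = 2
cx_6 = 6
cy_6 = 14
cz_6 = 12
r_6 = 2
cx_7 = 4
cy_7 = 10
cz_7 = 13
d_7 = 3
h_7 = 2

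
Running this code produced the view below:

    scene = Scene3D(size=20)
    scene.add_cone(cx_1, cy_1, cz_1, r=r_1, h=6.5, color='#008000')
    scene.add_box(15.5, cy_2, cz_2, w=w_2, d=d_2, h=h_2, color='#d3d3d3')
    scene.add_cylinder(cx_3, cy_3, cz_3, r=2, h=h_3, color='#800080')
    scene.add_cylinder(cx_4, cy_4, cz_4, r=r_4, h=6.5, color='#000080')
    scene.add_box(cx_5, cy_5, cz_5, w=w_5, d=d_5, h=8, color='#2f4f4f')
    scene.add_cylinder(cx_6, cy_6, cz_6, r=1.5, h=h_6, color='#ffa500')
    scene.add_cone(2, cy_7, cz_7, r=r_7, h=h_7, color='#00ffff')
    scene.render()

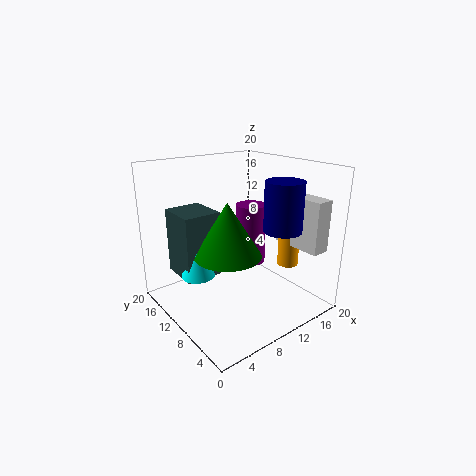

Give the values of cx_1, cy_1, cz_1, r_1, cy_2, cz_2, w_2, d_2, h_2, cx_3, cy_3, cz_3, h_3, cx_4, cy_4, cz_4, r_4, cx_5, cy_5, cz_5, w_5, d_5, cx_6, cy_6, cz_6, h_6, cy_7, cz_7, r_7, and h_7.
cx_1 = 5; cy_1 = 5.5; cz_1 = 10.5; r_1 = 4; cy_2 = 1; cz_2 = 9; w_2 = 2.5; d_2 = 7; h_2 = 7; cx_3 = 11; cy_3 = 8.5; cz_3 = 7; h_3 = 8; cx_4 = 13; cy_4 = 4.5; cz_4 = 12; r_4 = 2.5; cx_5 = 0.5; cy_5 = 7; cz_5 = 7.5; w_5 = 4.5; d_5 = 5; cx_6 = 16.5; cy_6 = 6.5; cz_6 = 5.5; h_6 = 9.5; cy_7 = 7.5; cz_7 = 8; r_7 = 2; h_7 = 4.5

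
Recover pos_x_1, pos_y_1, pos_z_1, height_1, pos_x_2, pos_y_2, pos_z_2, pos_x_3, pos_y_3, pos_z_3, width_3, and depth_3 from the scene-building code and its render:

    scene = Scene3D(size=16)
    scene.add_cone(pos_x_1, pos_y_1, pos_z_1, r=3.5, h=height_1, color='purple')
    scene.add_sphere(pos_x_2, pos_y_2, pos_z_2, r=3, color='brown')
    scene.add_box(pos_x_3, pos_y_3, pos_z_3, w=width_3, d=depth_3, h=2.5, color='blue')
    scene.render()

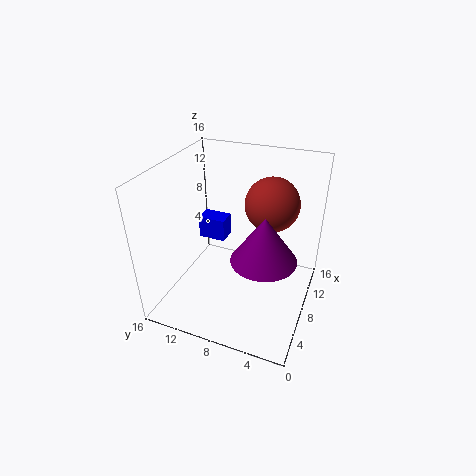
pos_x_1 = 6.5
pos_y_1 = 4.5
pos_z_1 = 7
height_1 = 5
pos_x_2 = 10.5
pos_y_2 = 5
pos_z_2 = 11.5
pos_x_3 = 7.5
pos_y_3 = 9.5
pos_z_3 = 7.5
width_3 = 2
depth_3 = 3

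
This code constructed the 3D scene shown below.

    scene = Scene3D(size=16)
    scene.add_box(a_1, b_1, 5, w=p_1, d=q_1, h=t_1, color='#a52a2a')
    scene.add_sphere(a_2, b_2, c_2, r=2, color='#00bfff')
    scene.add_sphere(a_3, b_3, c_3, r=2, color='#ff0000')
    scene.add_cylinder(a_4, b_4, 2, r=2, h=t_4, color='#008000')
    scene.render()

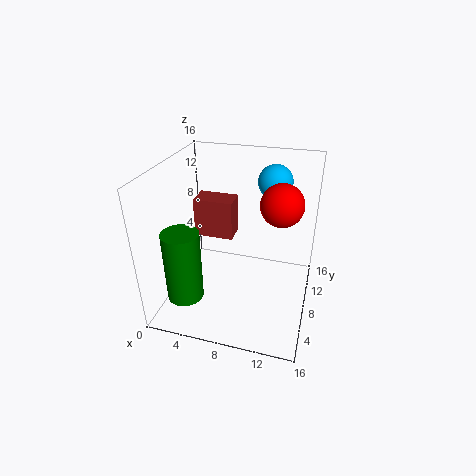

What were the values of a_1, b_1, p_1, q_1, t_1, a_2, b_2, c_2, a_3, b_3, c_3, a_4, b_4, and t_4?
a_1 = 1, b_1 = 12, p_1 = 5, q_1 = 3, t_1 = 5, a_2 = 11, b_2 = 13, c_2 = 13, a_3 = 13, b_3 = 5, c_3 = 14, a_4 = 3, b_4 = 4, t_4 = 8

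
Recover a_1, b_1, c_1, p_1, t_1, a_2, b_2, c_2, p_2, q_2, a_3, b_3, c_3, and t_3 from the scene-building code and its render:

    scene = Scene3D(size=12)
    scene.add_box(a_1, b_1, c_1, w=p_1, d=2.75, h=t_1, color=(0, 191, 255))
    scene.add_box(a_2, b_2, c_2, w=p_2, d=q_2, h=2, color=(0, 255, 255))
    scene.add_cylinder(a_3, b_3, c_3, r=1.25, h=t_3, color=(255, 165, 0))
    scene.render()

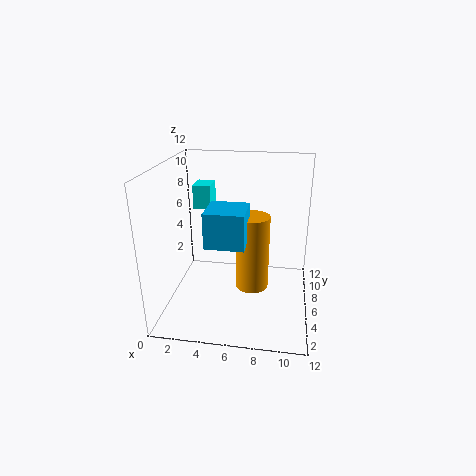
a_1 = 4.5
b_1 = 0.75
c_1 = 7.5
p_1 = 2.75
t_1 = 2.5
a_2 = 2
b_2 = 7
c_2 = 8
p_2 = 1.5
q_2 = 2
a_3 = 7.5
b_3 = 3.5
c_3 = 3.25
t_3 = 5.75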